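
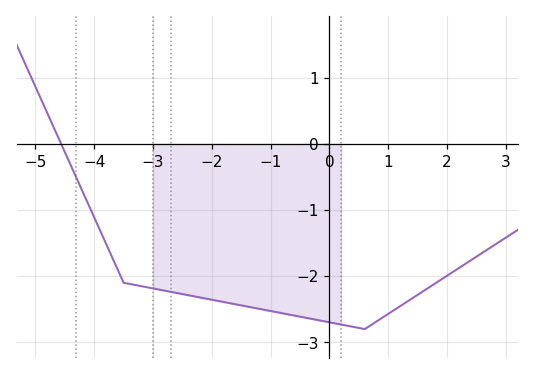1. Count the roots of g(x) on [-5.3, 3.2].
1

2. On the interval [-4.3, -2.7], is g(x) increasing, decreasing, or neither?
decreasing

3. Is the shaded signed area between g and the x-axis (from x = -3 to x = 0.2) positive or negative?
negative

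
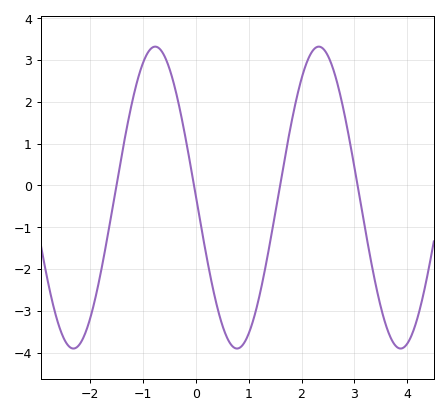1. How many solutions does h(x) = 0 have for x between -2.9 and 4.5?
4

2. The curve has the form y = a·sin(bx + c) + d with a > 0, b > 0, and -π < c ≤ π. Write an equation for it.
y = 3.61sin(2.03x + 3.13) - 0.29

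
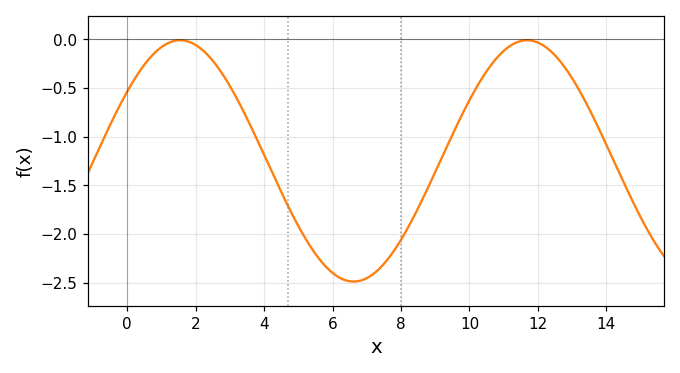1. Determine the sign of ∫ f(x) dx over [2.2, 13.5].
negative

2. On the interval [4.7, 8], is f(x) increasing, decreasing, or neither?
neither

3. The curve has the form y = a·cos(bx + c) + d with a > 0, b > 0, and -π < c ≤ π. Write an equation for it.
y = 1.24cos(0.62x - 0.96) - 1.25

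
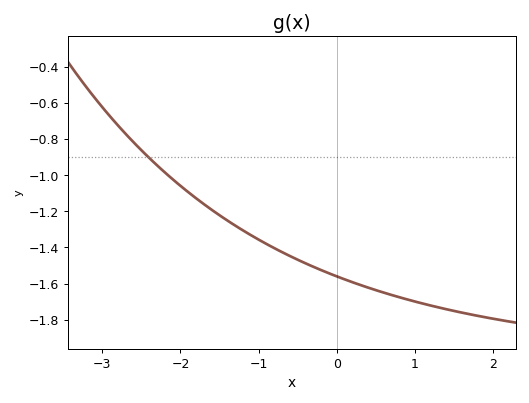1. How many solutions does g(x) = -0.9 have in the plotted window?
1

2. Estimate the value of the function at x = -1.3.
-1.28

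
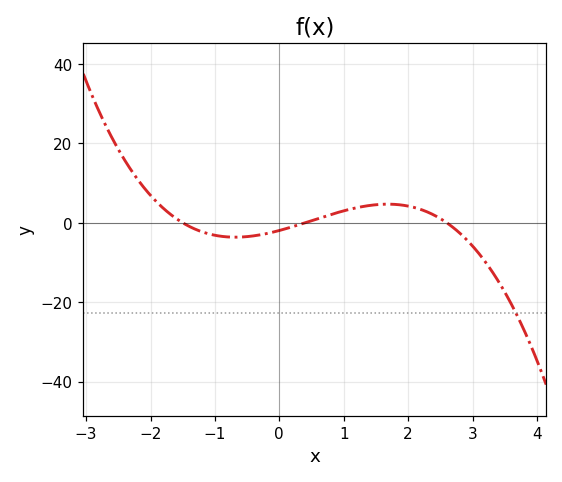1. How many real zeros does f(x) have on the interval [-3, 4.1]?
3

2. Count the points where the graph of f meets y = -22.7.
1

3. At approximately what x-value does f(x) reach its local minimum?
-0.686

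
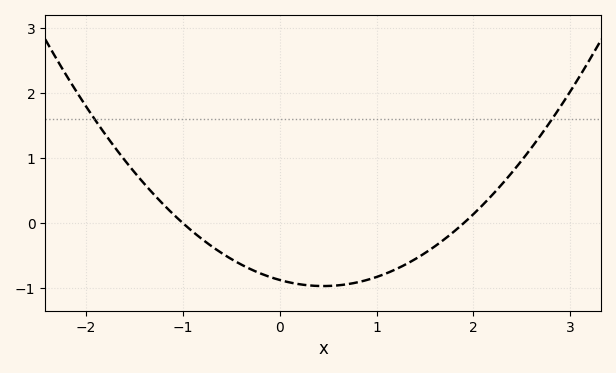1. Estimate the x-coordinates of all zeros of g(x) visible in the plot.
-1, 1.9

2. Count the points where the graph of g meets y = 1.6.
2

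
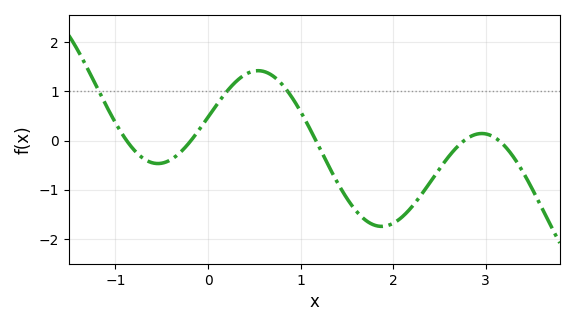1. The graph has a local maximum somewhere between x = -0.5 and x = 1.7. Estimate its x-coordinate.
0.5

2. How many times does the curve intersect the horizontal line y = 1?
3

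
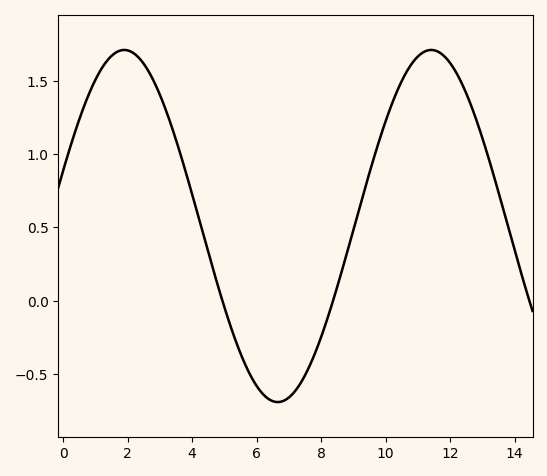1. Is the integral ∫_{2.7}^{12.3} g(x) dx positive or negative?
positive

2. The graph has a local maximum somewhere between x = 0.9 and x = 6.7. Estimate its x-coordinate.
1.89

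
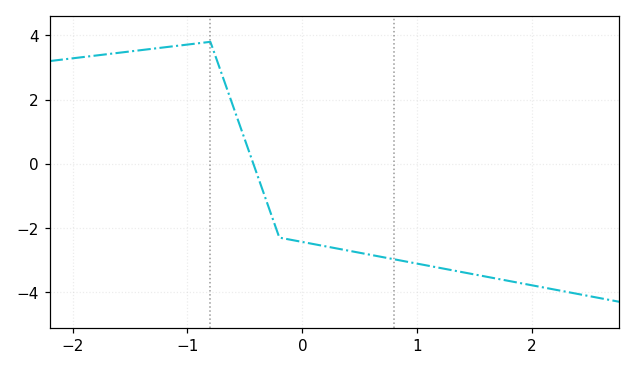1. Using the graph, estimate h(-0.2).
-2.3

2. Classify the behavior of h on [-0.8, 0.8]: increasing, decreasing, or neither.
decreasing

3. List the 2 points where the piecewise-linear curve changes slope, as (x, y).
(-0.8, 3.8); (-0.2, -2.3)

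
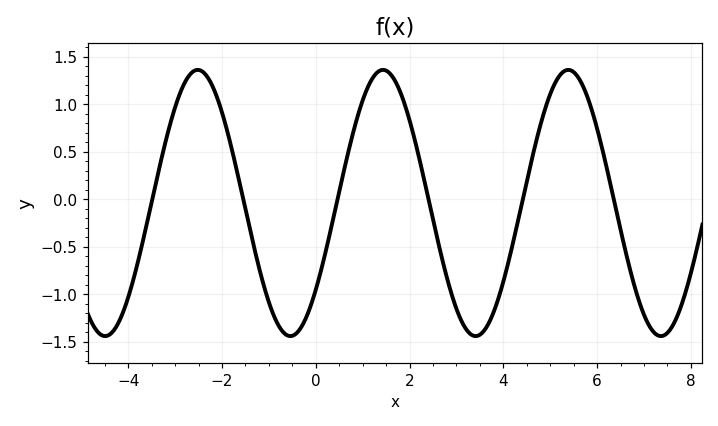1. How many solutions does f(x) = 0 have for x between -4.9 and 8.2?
6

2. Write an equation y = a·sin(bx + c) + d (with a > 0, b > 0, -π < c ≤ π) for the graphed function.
y = 1.4sin(1.6x - 0.71) - 0.04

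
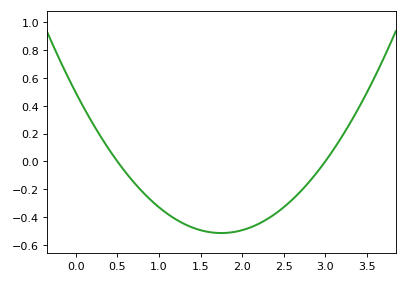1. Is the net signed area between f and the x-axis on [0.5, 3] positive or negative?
negative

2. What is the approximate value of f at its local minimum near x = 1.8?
-0.516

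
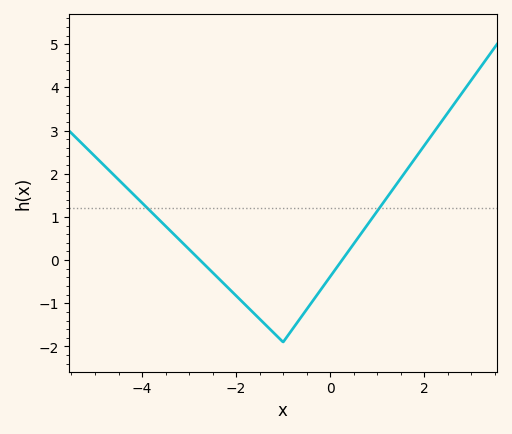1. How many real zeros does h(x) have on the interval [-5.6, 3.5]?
2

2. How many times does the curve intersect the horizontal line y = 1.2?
2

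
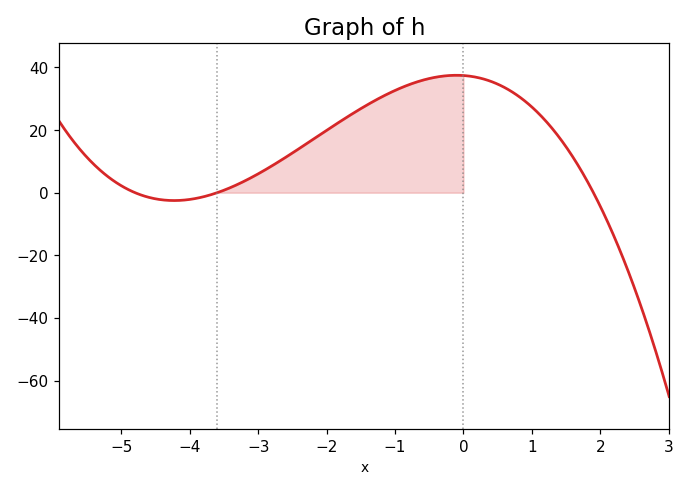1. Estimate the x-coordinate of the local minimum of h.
-4.2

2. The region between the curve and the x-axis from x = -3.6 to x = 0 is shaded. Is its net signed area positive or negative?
positive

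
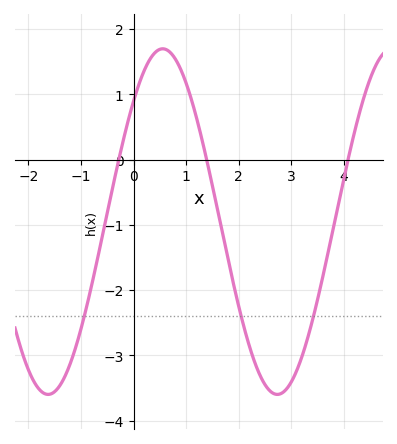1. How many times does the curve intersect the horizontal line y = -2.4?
3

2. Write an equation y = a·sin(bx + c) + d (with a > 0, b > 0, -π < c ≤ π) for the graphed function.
y = 2.65sin(1.44x + 0.77) - 0.95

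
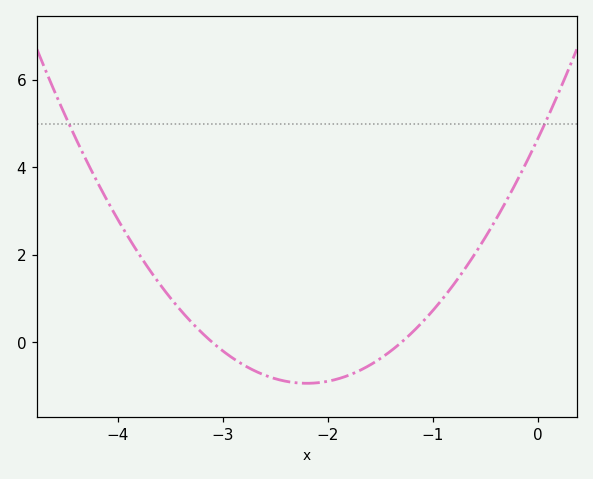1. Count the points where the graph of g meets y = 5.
2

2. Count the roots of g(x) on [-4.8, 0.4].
2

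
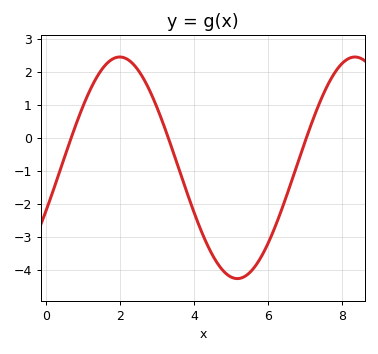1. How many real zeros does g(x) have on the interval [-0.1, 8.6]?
3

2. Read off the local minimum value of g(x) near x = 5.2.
-4.3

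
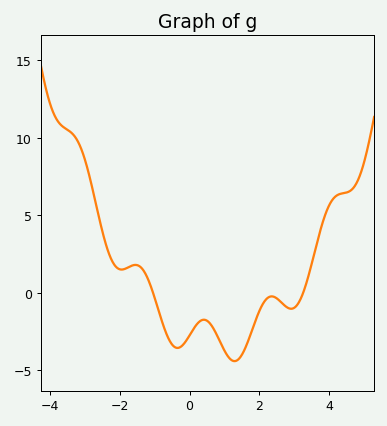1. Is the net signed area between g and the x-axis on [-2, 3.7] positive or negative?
negative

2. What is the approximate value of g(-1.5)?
1.78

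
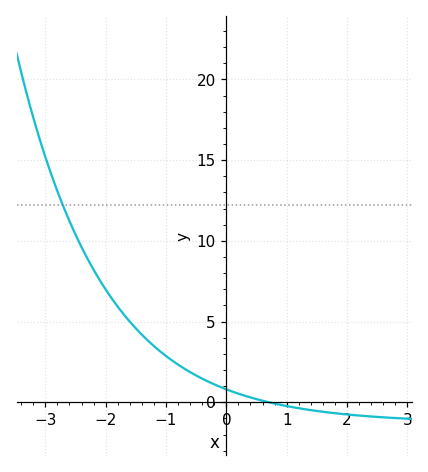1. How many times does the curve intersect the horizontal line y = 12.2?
1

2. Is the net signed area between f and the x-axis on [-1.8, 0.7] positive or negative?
positive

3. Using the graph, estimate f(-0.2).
1.11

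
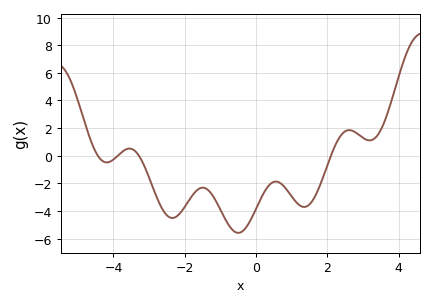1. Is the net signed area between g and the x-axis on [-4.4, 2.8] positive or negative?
negative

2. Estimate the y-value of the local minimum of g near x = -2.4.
-4.51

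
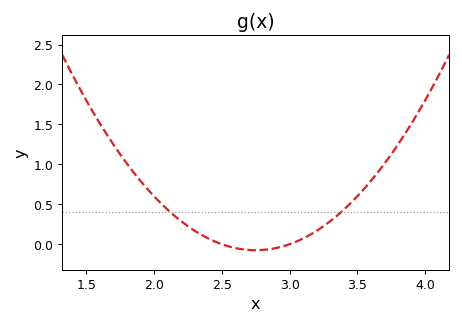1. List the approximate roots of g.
2.5, 3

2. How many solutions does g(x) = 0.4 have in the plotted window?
2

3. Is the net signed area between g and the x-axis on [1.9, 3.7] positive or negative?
positive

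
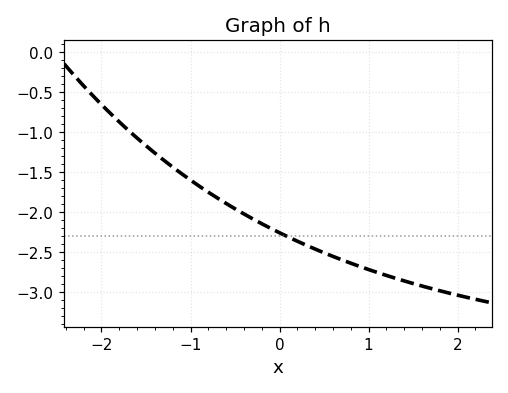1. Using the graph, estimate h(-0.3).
-2.1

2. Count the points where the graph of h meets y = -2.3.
1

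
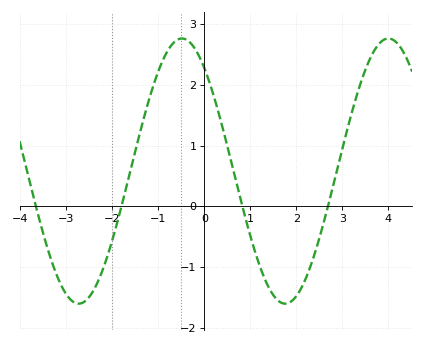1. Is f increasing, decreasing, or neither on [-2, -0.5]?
increasing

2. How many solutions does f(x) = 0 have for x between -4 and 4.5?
4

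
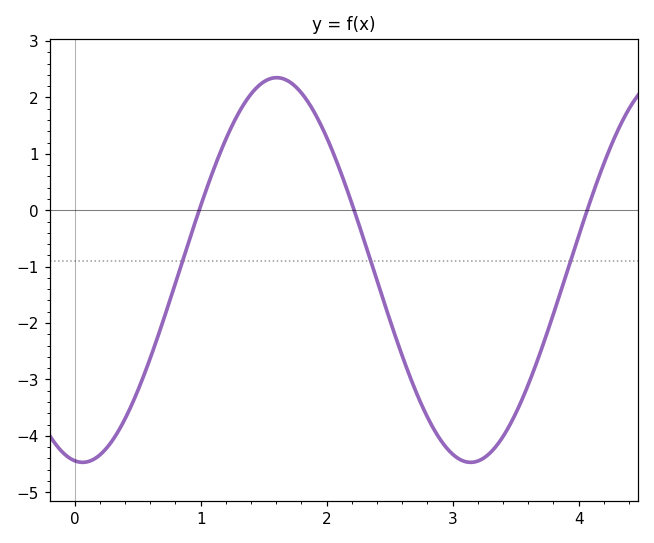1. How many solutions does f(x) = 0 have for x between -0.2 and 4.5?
3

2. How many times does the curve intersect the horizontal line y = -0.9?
3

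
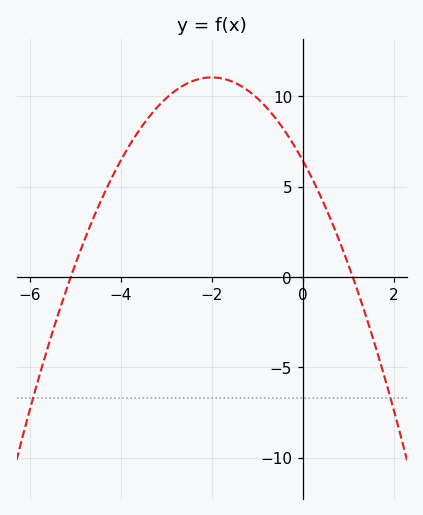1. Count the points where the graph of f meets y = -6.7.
2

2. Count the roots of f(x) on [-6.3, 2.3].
2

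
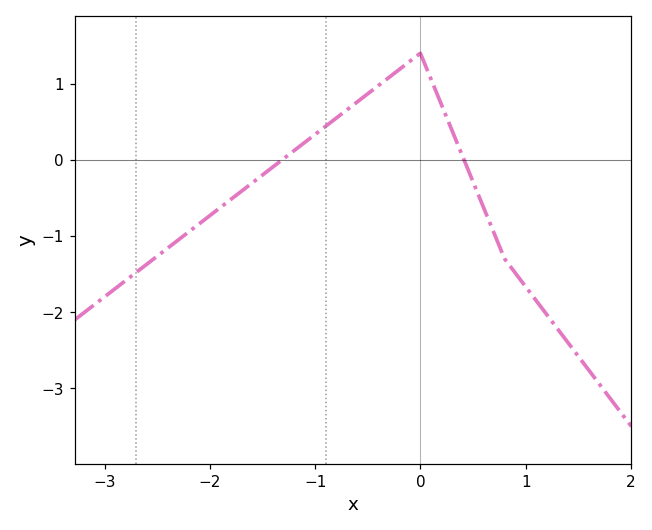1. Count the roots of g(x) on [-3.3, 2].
2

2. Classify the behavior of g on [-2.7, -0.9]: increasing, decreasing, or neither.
increasing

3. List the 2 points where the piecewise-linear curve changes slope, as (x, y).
(0, 1.4); (0.8, -1.3)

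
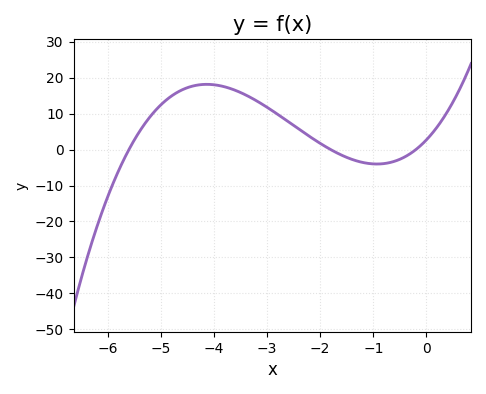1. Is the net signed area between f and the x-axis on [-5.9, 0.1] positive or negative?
positive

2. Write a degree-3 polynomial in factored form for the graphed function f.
y = 1.35(x + 5.6)(x + 1.8)(x + 0.2)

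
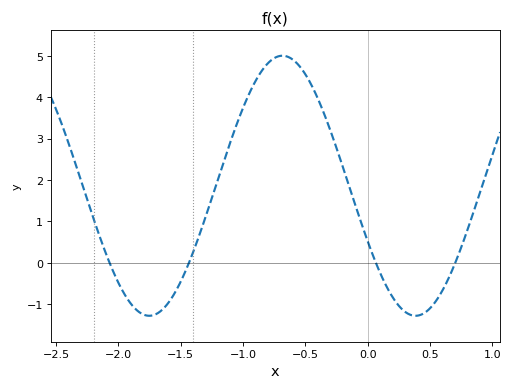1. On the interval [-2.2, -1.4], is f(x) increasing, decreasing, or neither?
neither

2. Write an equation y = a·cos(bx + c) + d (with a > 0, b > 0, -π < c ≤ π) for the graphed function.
y = 3.14cos(2.9x + 2) + 1.86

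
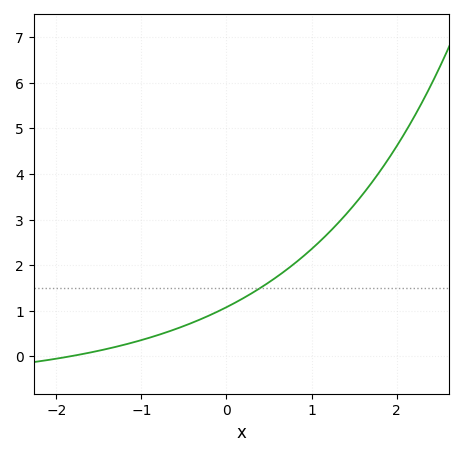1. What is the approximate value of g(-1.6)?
0.1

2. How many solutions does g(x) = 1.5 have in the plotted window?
1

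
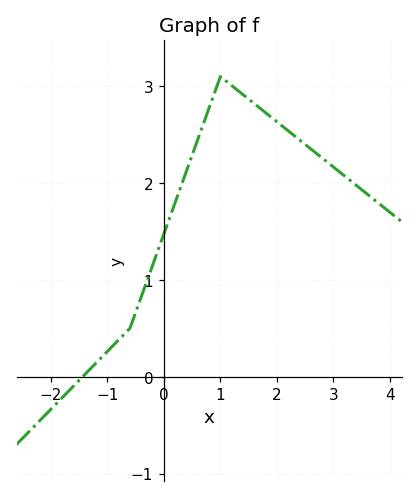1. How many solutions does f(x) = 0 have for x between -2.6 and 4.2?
1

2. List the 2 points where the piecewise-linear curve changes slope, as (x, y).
(-0.6, 0.5); (1, 3.1)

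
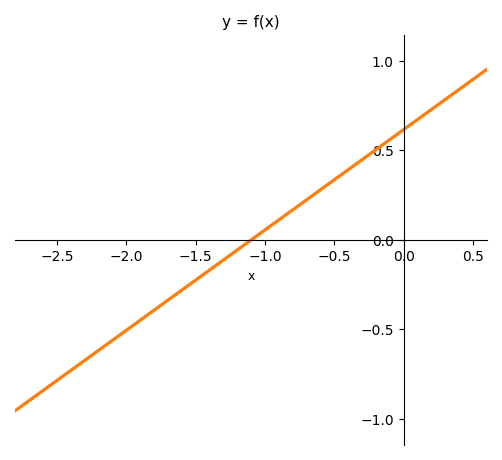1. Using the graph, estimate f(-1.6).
-0.28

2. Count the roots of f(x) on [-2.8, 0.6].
1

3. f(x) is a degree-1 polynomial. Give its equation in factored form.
y = 0.56(x + 1.1)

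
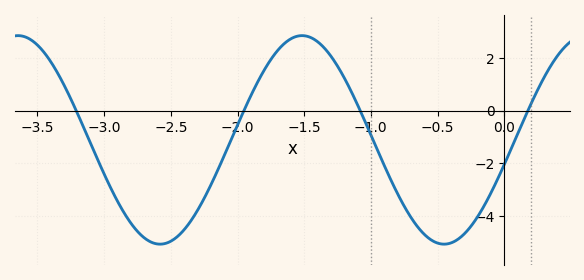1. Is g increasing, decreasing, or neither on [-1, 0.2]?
neither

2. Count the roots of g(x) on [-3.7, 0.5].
4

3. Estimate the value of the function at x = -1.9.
0.6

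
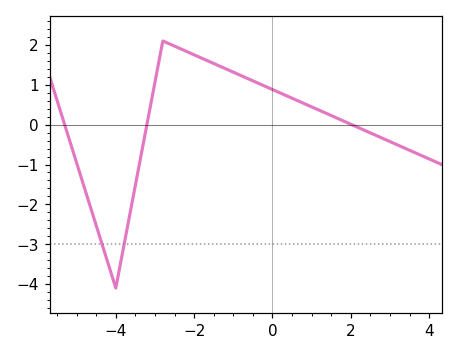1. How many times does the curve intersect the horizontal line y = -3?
2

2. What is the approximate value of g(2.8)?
-0.338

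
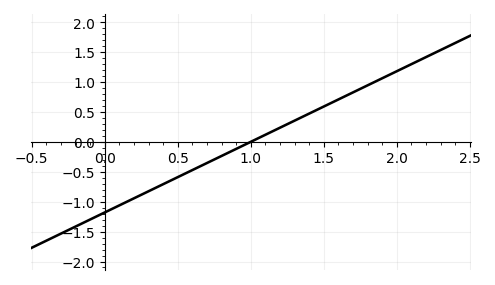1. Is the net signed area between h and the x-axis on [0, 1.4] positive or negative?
negative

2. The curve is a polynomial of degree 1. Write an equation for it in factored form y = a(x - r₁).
y = 1.18(x - 1)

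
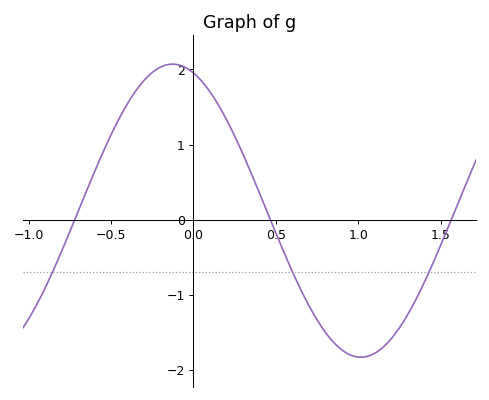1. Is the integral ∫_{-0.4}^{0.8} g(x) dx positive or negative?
positive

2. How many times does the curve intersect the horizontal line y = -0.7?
3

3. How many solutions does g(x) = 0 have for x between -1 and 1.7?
3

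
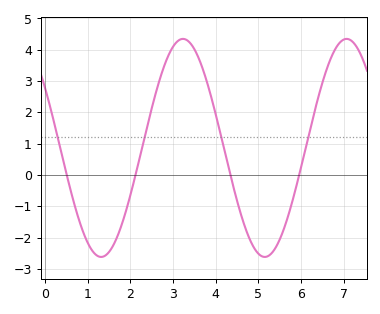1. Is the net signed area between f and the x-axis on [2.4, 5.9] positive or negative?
positive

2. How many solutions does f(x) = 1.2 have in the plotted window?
4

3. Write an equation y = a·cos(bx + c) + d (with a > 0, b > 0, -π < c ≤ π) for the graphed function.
y = 3.48cos(1.6x + 0.98) + 0.86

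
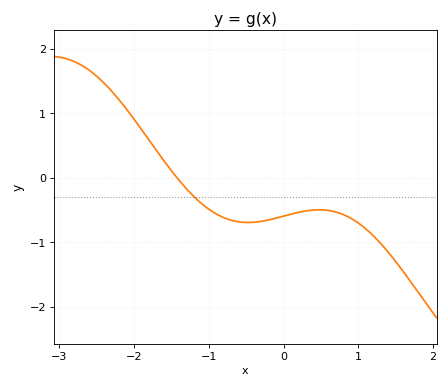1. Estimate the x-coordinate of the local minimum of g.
-0.476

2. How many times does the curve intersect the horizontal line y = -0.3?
1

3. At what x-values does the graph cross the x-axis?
-1.42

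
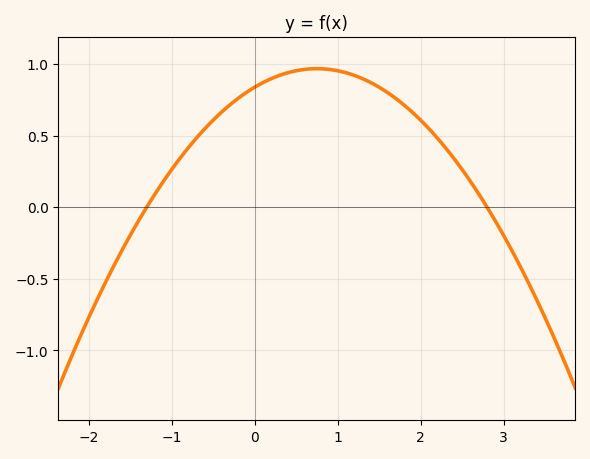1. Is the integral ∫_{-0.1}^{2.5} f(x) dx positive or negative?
positive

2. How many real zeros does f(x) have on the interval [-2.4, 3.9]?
2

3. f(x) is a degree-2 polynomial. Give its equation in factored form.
y = -0.23(x + 1.3)(x - 2.8)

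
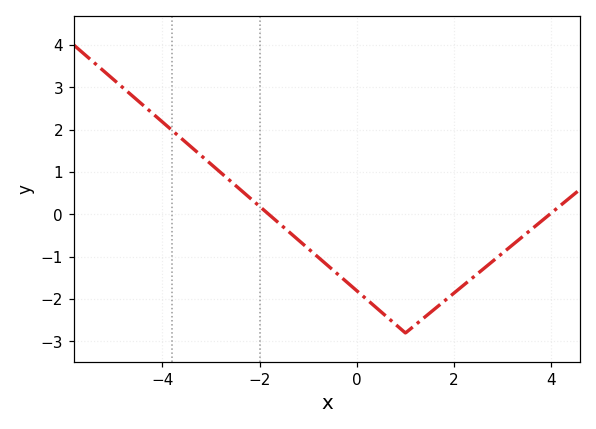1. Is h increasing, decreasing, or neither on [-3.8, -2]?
decreasing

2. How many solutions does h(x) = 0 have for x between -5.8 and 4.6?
2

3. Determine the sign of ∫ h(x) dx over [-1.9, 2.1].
negative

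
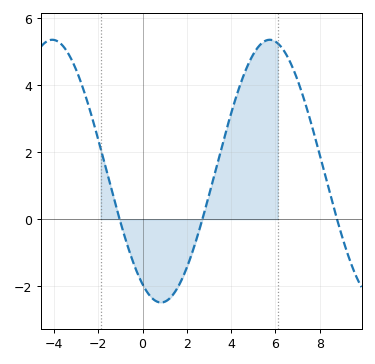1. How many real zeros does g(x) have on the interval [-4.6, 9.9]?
3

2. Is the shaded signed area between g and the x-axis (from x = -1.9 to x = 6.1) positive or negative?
positive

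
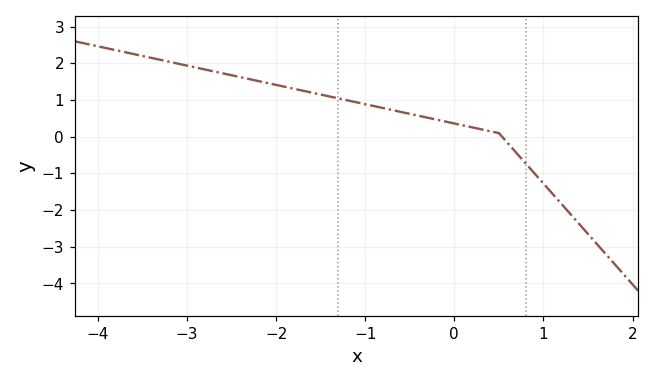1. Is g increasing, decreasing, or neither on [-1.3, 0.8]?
decreasing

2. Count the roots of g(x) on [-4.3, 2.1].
1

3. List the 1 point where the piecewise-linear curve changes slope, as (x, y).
(0.5, 0.1)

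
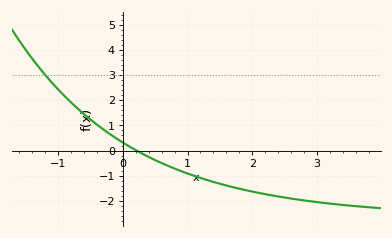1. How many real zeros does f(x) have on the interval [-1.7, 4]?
1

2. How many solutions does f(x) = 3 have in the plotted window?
1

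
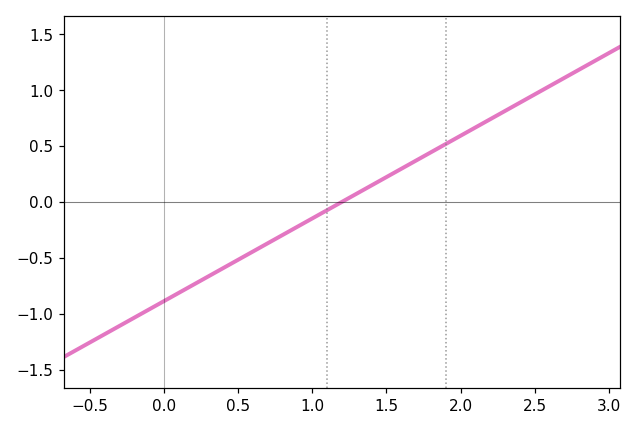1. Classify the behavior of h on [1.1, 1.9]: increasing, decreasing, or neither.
increasing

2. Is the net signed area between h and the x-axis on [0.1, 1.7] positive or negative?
negative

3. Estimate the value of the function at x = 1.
-0.148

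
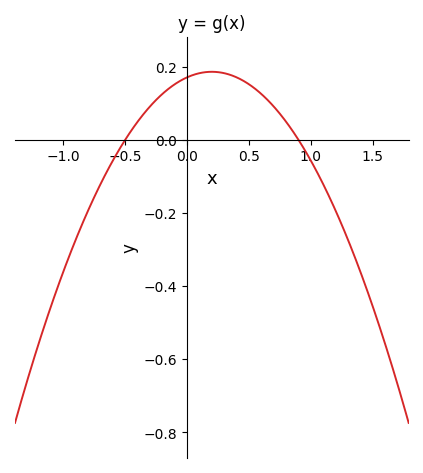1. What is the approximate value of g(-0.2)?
0.12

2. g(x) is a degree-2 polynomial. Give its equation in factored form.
y = -0.38(x + 0.5)(x - 0.9)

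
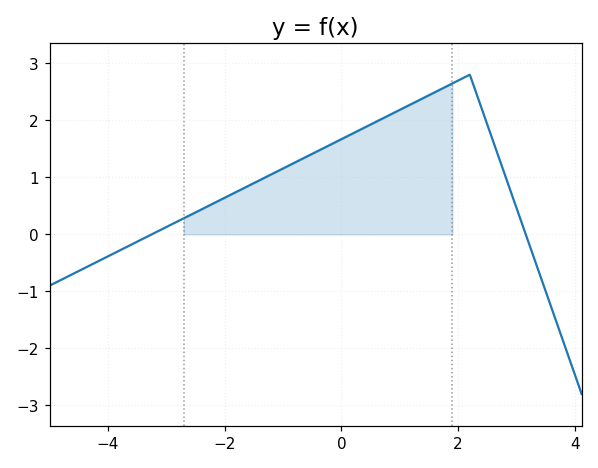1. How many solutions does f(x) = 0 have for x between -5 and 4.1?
2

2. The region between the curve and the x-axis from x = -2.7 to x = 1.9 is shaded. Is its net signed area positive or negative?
positive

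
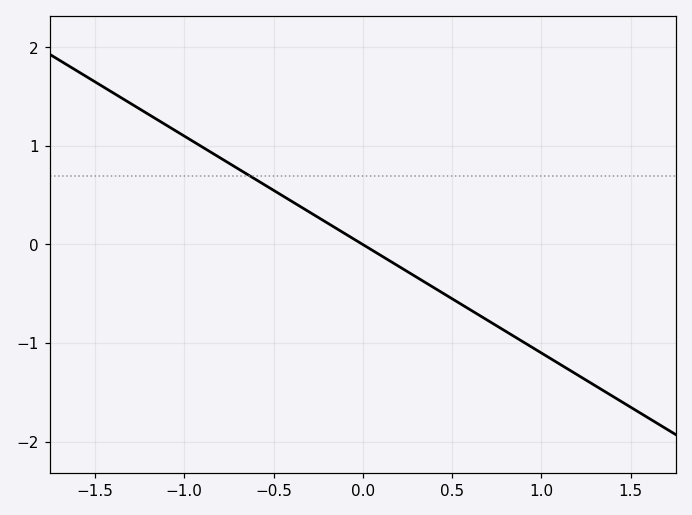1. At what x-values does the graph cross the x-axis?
0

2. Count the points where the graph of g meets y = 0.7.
1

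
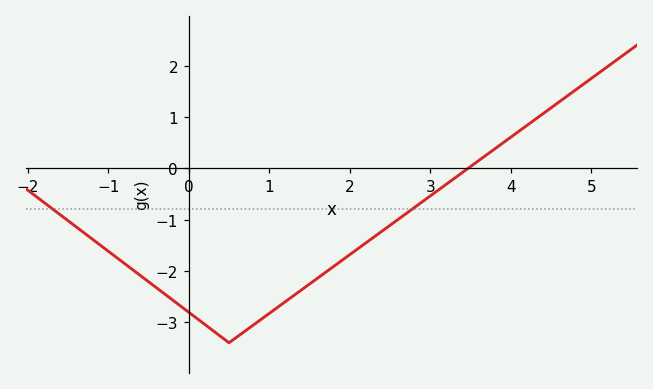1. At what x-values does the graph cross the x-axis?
3.47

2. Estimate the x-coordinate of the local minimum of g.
0.502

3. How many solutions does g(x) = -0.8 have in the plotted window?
2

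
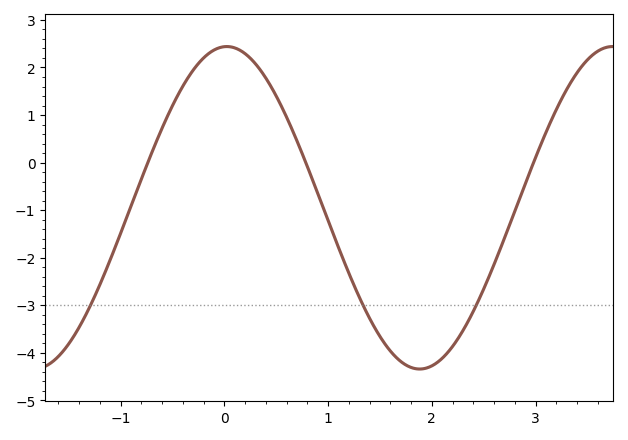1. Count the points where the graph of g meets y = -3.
3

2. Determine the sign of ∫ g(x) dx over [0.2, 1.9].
negative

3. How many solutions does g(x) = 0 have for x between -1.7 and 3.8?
3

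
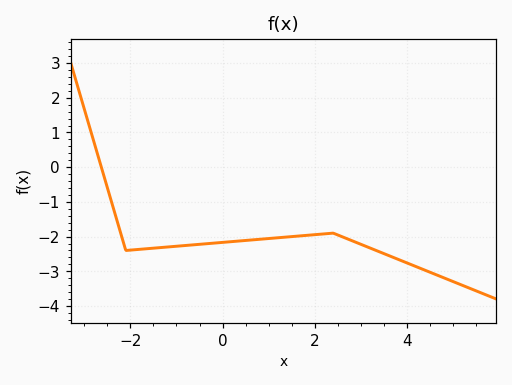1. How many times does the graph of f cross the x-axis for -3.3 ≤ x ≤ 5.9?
1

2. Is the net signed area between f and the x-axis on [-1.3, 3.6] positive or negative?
negative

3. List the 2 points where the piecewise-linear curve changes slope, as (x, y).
(-2.1, -2.4); (2.4, -1.9)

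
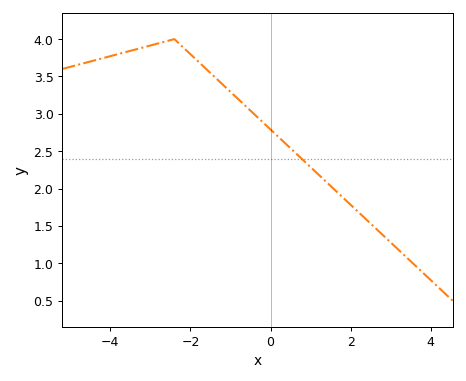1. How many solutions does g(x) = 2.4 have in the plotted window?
1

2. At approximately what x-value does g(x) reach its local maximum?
-2.4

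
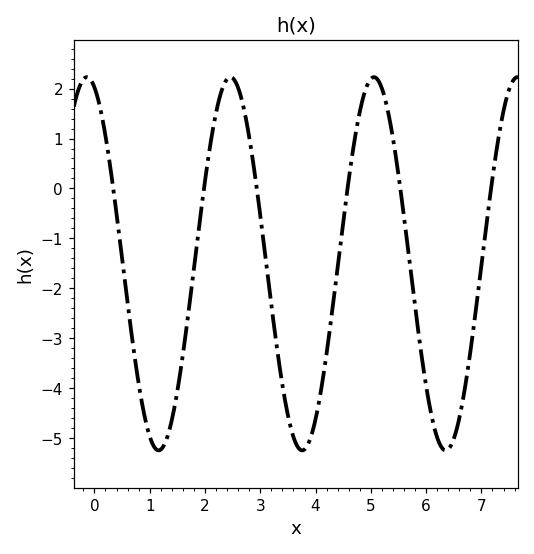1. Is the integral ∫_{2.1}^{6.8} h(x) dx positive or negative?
negative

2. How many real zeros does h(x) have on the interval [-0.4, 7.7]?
6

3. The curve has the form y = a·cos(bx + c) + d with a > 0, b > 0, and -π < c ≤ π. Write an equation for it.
y = 3.74cos(2.42x + 0.332) - 1.51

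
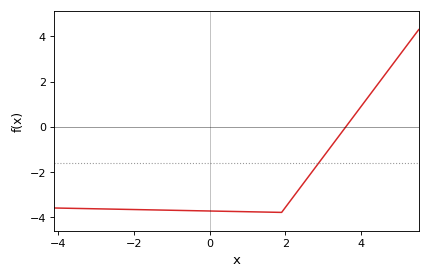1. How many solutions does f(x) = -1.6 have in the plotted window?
1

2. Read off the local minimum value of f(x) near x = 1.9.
-3.8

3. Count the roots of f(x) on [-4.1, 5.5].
1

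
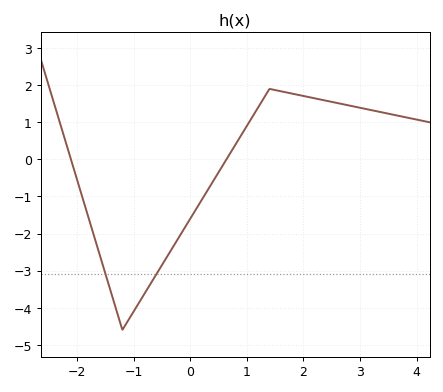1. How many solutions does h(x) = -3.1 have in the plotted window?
2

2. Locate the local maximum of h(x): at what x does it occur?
1.4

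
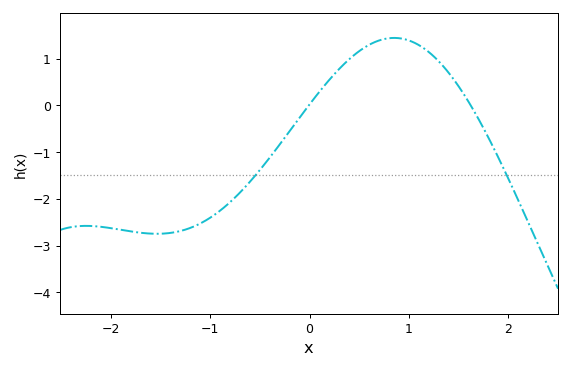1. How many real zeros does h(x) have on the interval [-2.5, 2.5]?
2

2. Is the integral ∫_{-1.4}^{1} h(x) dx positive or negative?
negative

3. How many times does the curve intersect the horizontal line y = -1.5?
2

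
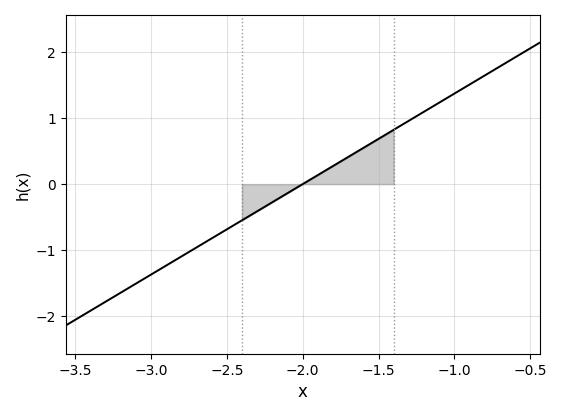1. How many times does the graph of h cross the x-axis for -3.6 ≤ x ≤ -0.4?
1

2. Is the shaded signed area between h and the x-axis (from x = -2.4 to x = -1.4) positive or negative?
positive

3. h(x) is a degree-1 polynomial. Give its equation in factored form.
y = 1.37(x + 2)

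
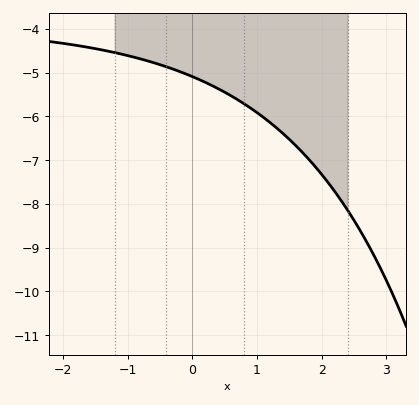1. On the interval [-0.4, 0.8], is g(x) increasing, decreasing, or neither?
decreasing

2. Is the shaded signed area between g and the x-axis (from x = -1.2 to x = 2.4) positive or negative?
negative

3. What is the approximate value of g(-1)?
-4.61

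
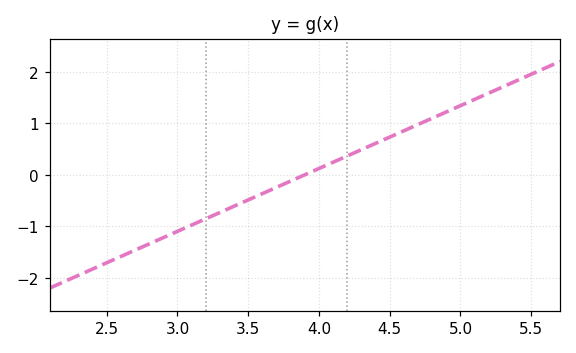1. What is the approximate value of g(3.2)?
-0.9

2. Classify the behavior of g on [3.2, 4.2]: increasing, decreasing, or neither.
increasing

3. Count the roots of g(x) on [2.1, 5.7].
1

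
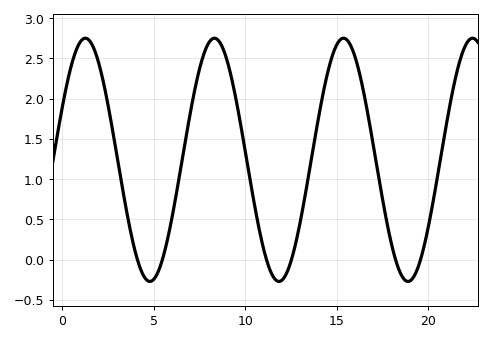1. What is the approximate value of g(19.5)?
-0.05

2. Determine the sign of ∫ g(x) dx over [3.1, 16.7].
positive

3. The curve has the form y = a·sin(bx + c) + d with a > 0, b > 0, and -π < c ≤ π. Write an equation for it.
y = 1.51sin(0.89x + 0.45) + 1.24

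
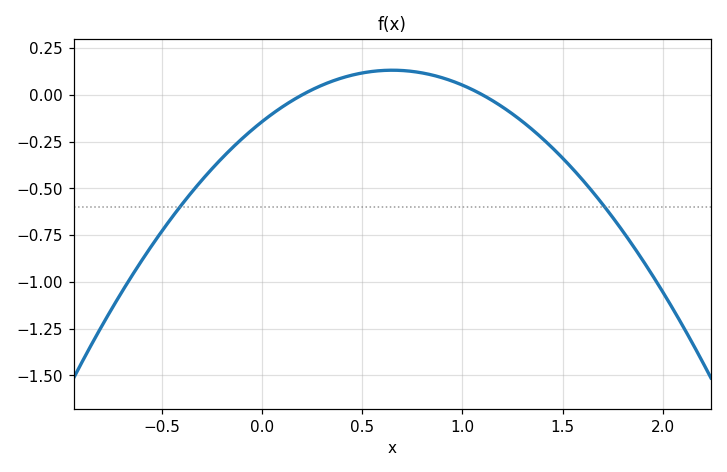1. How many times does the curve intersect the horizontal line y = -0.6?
2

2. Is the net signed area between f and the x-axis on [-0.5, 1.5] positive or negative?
negative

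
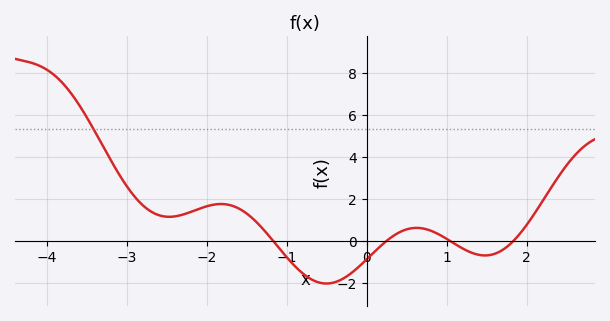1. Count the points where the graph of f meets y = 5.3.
1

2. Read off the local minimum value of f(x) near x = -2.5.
1.2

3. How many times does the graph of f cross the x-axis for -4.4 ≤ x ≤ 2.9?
4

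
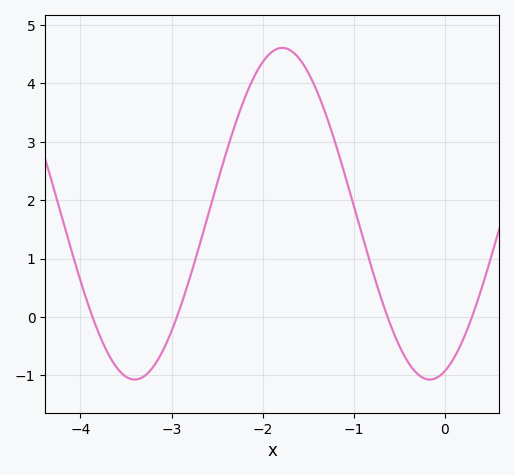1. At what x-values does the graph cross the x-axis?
-3.9, -2.9, -0.6, 0.3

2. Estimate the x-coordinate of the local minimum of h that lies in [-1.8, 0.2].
-0.2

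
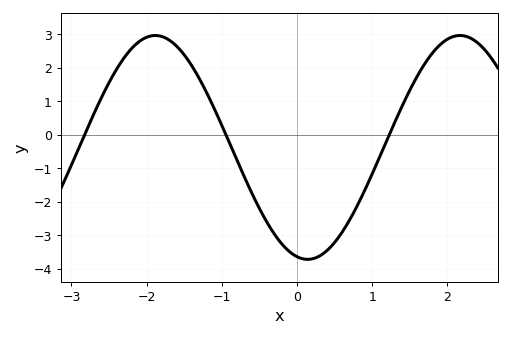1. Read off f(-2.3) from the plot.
2.3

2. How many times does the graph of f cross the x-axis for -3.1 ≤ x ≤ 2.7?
3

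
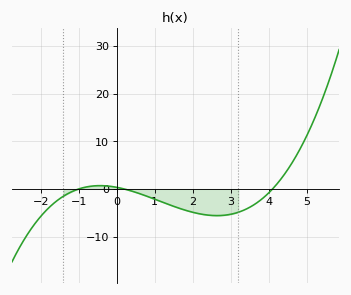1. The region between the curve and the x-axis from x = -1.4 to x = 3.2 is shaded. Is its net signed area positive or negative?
negative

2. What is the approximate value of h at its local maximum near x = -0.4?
0.7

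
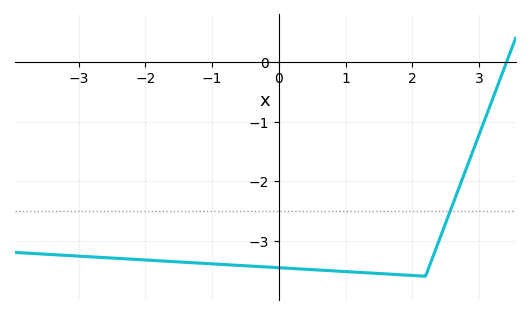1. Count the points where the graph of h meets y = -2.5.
1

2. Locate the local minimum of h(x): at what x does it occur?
2.2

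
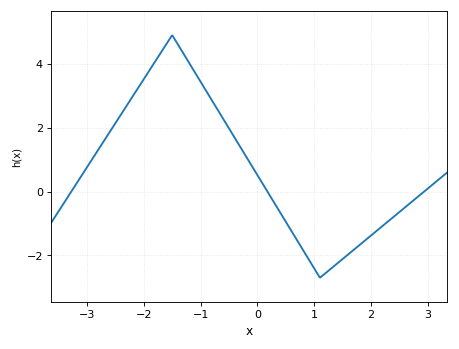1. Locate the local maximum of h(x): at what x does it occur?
-1.5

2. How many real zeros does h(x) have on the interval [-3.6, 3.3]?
3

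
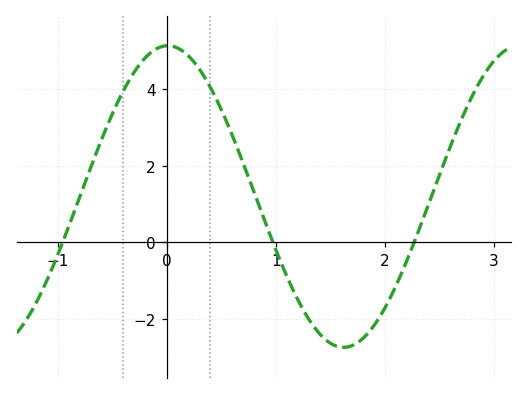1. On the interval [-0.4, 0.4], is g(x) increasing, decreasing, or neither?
neither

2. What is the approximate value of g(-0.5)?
3.4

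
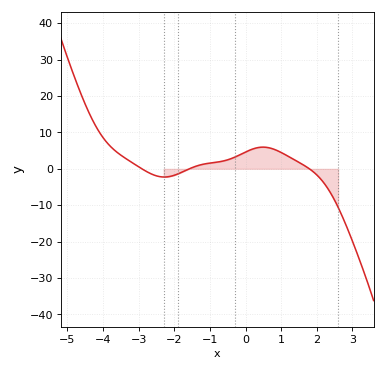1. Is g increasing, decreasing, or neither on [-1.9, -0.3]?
increasing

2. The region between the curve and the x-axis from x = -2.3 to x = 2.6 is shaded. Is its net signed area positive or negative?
positive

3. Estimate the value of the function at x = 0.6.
5.88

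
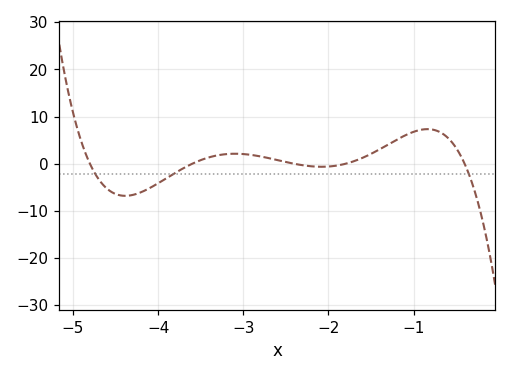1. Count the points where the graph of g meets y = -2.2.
3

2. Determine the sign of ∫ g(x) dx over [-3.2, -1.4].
positive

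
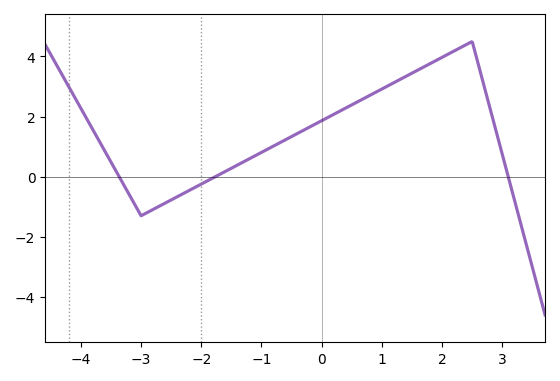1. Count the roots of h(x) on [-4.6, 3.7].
3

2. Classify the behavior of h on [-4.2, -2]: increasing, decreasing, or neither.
neither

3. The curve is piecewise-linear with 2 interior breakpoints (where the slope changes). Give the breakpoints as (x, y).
(-3, -1.3); (2.5, 4.5)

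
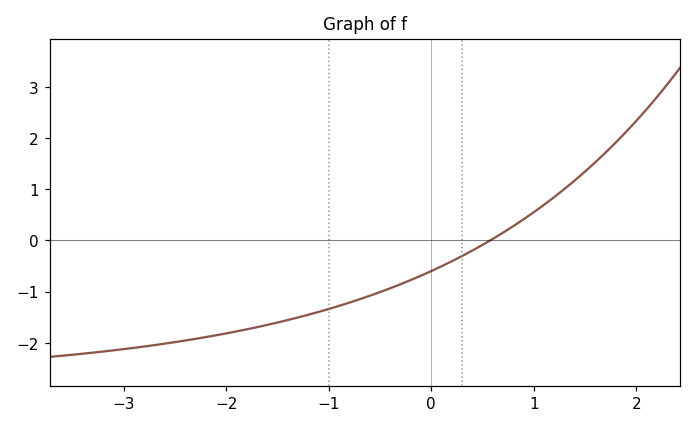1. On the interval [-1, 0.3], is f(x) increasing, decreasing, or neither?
increasing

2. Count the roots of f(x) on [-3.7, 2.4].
1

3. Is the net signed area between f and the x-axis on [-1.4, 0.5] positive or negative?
negative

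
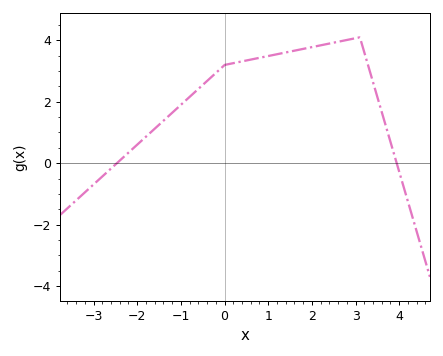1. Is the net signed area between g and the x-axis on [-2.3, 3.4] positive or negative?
positive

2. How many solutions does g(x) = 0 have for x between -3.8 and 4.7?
2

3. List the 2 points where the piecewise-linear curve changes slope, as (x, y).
(0, 3.2); (3.1, 4.1)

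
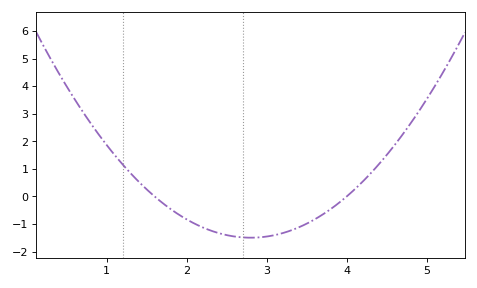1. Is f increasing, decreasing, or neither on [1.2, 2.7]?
decreasing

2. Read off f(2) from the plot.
-0.832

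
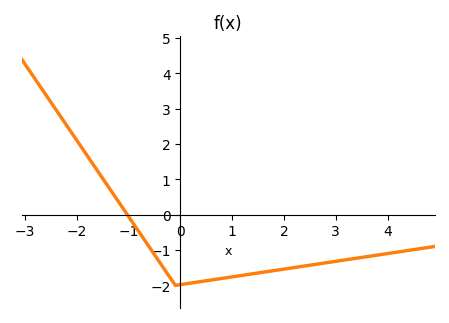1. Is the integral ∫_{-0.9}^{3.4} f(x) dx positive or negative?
negative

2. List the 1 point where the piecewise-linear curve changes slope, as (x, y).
(-0.1, -2)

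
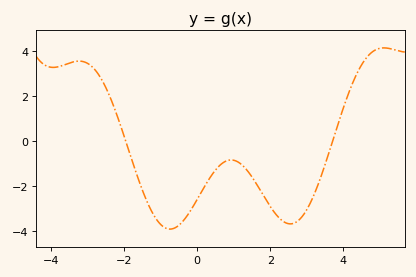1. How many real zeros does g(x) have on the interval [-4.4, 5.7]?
2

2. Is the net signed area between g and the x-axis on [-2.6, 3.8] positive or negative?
negative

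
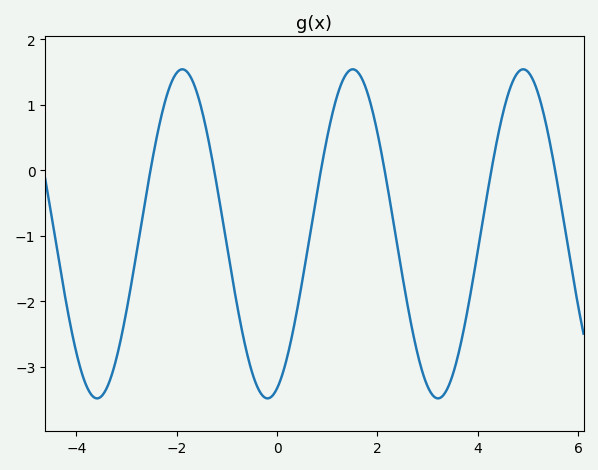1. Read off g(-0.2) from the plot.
-3.5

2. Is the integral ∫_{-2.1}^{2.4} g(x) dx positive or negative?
negative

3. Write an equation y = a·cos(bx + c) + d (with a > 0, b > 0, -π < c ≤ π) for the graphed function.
y = 2.51cos(1.9x - 2.8) - 0.97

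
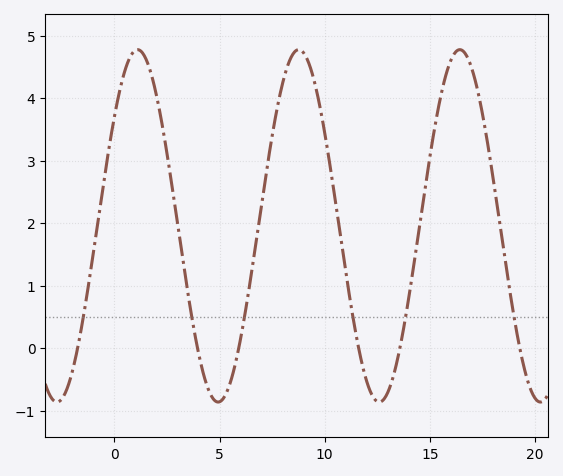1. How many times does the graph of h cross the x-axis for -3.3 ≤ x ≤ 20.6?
6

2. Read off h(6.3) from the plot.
0.7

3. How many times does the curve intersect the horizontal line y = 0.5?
6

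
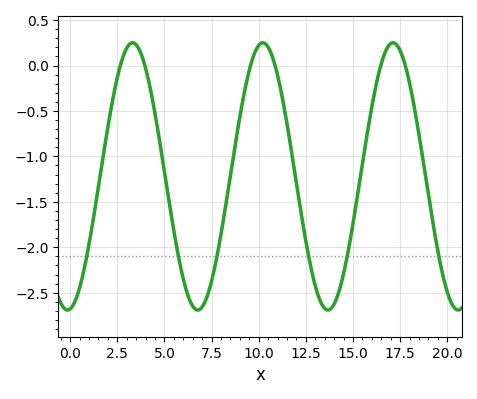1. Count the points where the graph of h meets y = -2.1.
6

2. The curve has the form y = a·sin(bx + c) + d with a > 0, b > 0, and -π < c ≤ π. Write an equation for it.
y = 1.47sin(0.91x - 1.4) - 1.22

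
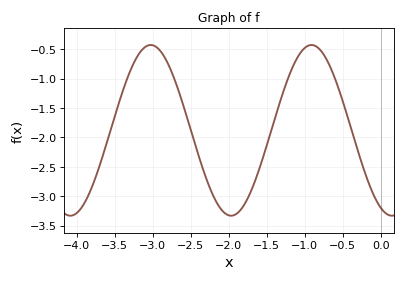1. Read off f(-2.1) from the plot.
-3.2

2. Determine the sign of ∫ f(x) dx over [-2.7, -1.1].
negative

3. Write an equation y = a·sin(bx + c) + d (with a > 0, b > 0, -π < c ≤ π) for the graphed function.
y = 1.45sin(3x - 2) - 1.88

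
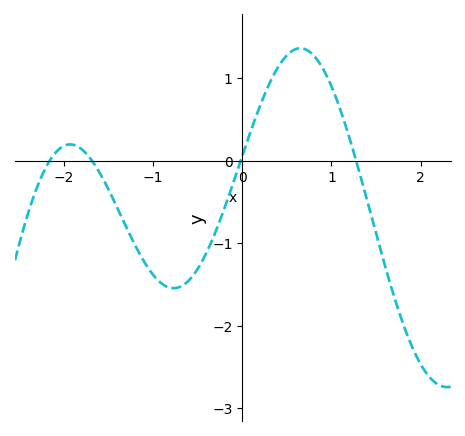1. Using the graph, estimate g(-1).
-1.38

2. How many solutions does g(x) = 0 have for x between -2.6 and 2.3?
4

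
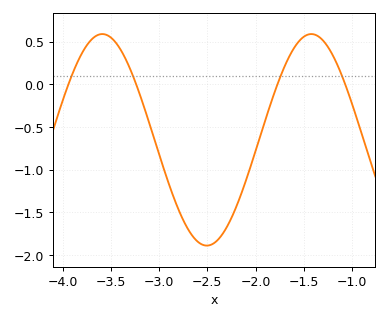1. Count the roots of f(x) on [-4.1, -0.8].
4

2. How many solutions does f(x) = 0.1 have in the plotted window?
4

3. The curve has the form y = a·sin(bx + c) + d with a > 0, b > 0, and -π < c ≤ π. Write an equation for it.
y = 1.24sin(2.9x - 0.59) - 0.65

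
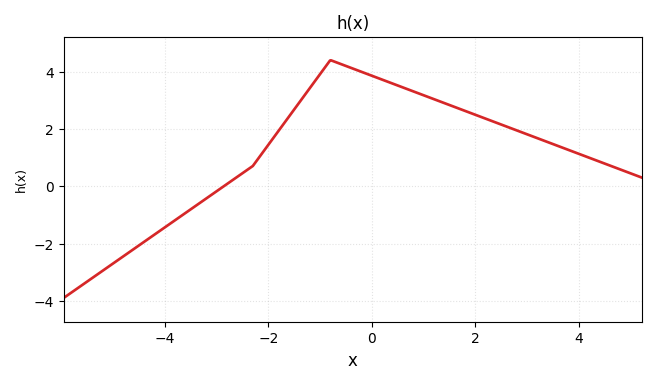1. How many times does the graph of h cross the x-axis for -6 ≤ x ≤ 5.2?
1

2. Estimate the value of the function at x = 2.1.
2.4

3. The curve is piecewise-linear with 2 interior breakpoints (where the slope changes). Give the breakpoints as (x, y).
(-2.3, 0.7); (-0.8, 4.4)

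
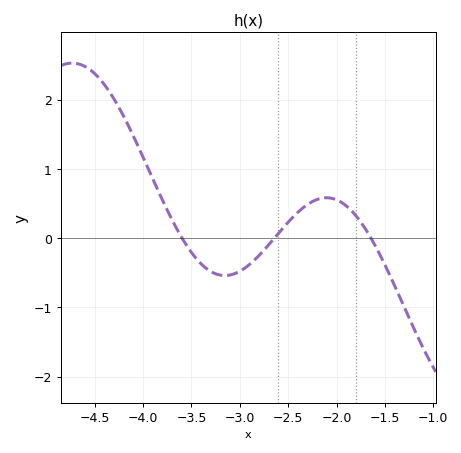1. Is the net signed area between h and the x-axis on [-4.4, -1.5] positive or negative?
positive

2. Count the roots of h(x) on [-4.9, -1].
3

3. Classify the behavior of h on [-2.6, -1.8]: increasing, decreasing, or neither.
neither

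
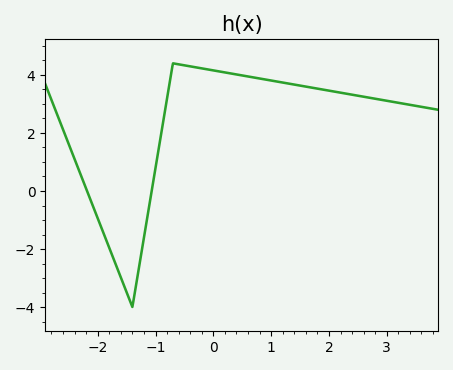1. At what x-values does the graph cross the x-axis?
-2.2, -1.1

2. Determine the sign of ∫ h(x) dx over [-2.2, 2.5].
positive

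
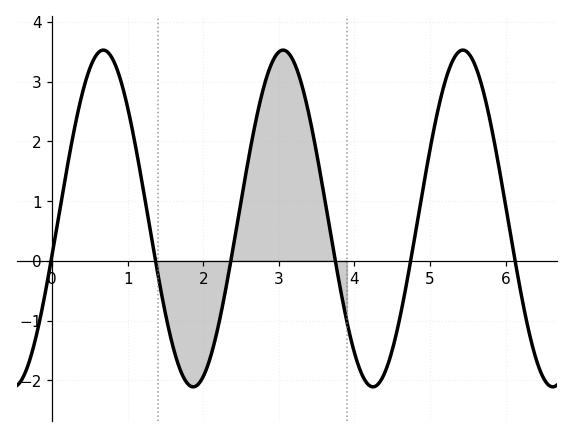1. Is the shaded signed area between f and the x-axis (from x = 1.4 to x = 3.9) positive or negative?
positive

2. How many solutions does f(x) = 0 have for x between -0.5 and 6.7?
6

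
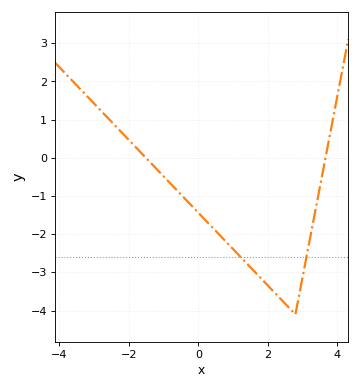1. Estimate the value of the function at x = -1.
-0.484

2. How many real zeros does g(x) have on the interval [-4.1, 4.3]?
2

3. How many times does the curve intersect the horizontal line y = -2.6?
2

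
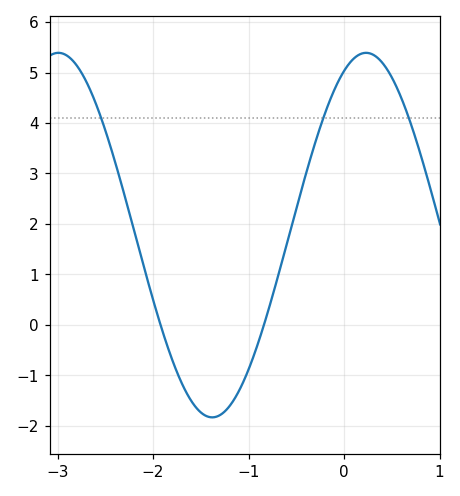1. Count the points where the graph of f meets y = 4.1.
3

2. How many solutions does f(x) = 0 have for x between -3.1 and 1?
2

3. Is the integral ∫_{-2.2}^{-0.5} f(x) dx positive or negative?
negative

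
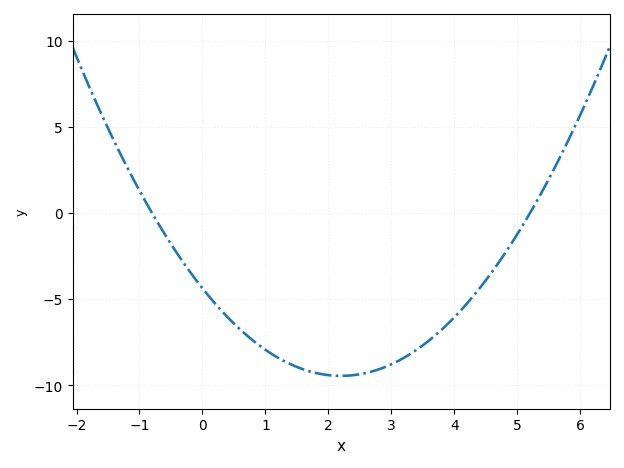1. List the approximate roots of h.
-0.8, 5.2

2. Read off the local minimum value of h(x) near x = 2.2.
-9.5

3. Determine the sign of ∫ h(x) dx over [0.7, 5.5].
negative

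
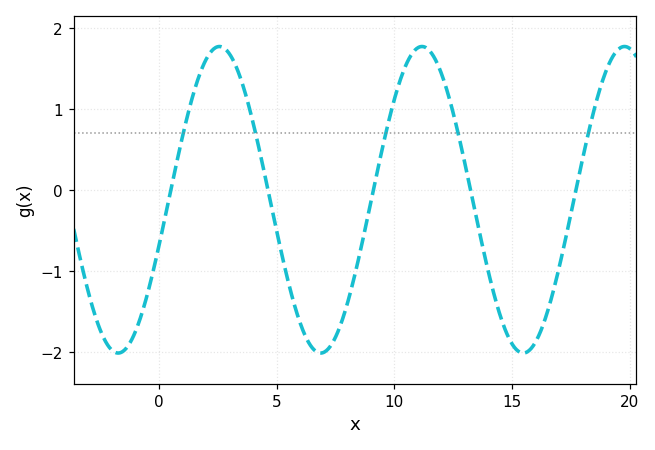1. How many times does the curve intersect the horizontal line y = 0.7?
5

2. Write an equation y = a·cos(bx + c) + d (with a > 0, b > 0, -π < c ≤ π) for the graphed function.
y = 1.89cos(0.73x - 1.87) - 0.12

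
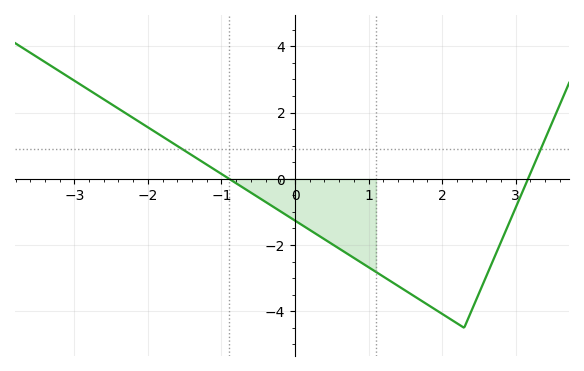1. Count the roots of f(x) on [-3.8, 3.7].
2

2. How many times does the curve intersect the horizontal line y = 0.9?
2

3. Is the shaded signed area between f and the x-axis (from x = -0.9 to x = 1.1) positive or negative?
negative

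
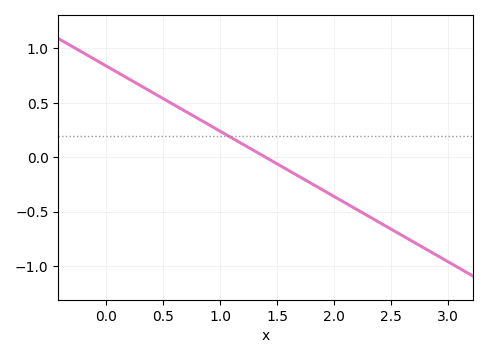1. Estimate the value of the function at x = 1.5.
-0.06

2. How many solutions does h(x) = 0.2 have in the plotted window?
1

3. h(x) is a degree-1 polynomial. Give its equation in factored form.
y = -0.6(x - 1.4)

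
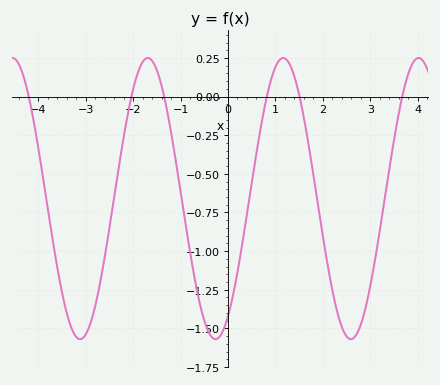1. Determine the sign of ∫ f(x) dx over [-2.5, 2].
negative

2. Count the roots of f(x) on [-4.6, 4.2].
6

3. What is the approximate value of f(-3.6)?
-1.1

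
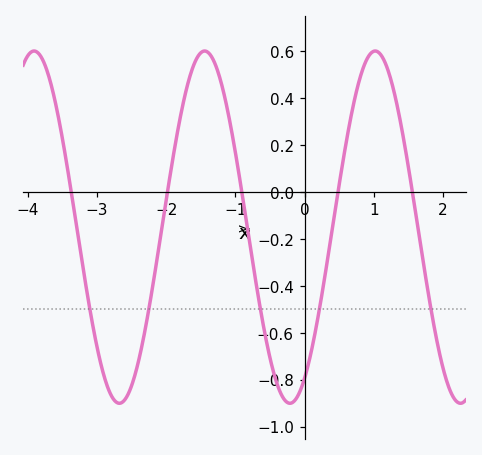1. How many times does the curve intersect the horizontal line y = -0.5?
5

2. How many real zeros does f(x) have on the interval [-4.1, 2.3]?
5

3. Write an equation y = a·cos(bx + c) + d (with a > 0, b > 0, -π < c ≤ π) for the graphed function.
y = 0.75cos(2.55x - 2.6) - 0.15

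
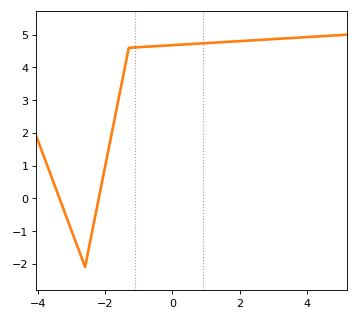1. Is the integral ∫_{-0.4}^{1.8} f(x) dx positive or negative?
positive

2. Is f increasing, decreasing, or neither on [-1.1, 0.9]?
increasing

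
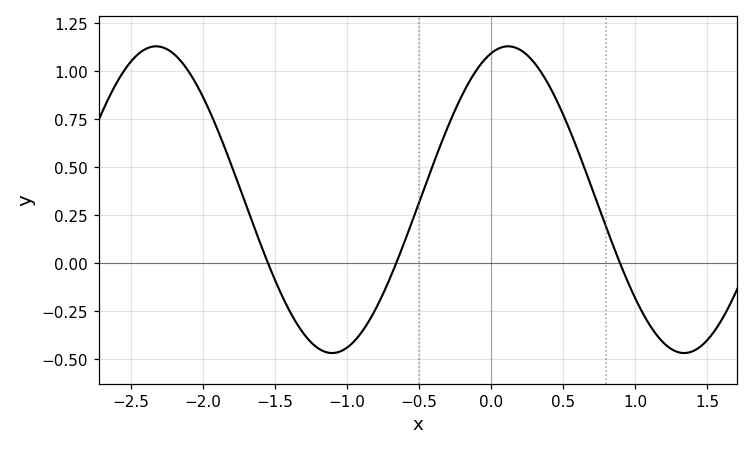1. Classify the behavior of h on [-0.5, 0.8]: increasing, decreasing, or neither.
neither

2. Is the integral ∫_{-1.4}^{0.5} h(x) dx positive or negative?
positive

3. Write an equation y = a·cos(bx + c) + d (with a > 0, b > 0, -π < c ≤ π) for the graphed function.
y = 0.8cos(2.57x - 0.302) + 0.33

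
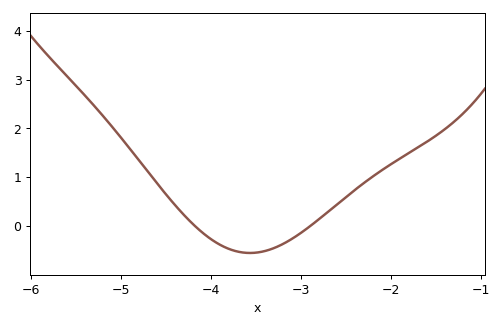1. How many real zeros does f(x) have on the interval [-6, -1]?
2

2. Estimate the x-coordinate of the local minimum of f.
-3.6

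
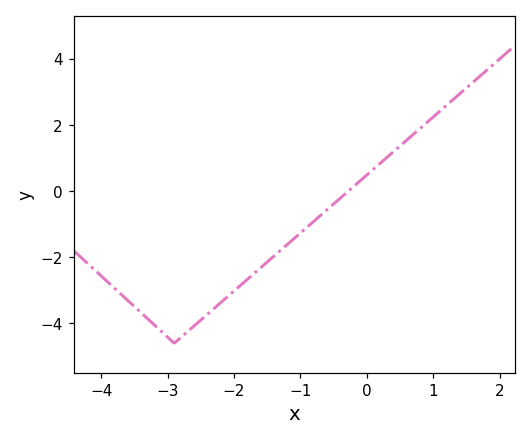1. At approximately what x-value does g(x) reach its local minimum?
-2.9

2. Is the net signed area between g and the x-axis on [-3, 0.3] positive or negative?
negative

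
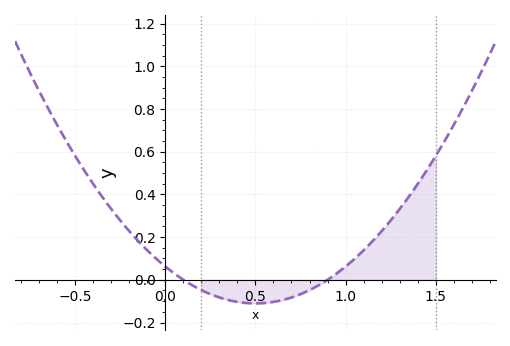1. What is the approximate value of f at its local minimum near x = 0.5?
-0.11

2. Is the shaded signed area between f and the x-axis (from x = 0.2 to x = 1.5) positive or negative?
positive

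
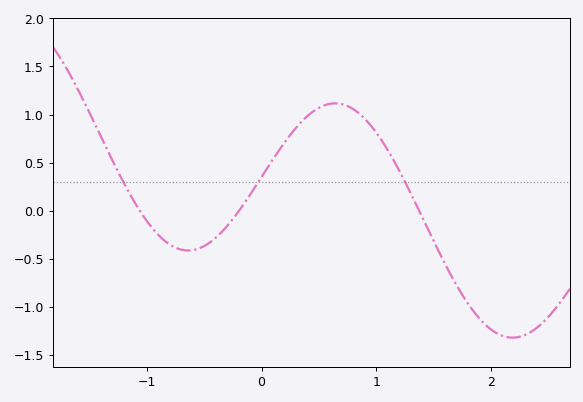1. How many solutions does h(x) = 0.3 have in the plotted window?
3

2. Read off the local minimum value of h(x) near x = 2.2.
-1.32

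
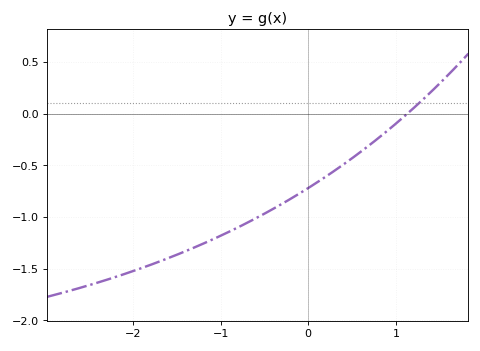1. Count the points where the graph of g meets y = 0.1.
1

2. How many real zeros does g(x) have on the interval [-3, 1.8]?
1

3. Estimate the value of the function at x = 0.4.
-0.5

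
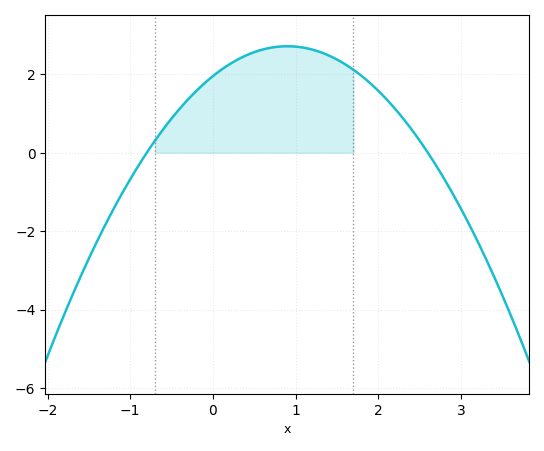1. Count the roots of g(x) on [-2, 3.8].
2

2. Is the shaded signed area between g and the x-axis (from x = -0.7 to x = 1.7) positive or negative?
positive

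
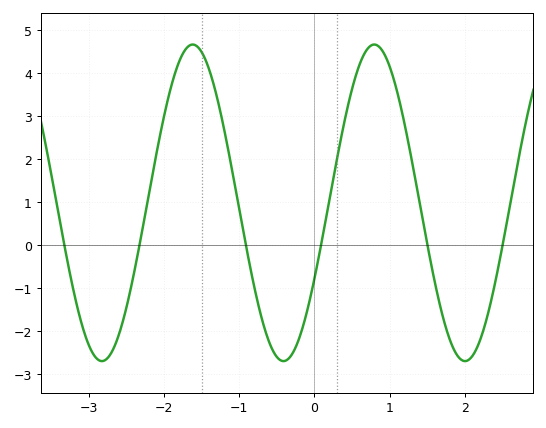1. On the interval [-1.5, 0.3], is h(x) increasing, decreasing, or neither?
neither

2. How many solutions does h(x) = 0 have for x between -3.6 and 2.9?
6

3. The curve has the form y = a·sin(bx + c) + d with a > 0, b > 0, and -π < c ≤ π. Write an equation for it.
y = 3.68sin(2.6x - 0.5) + 0.99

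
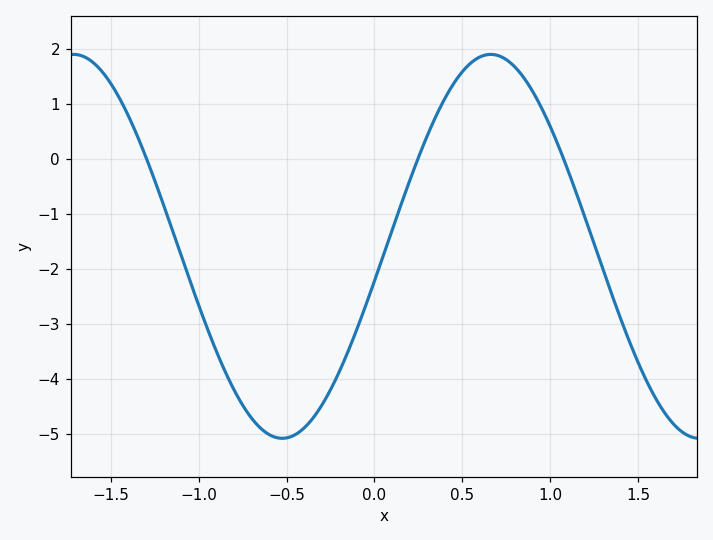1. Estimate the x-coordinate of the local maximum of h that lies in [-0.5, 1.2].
0.65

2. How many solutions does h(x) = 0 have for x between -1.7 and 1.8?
3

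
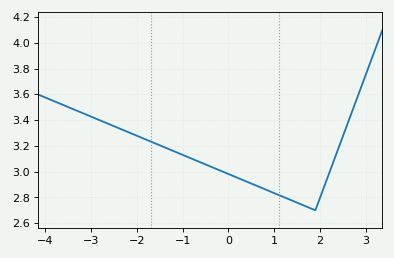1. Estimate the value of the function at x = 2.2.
2.99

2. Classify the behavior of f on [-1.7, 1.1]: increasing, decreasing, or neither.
decreasing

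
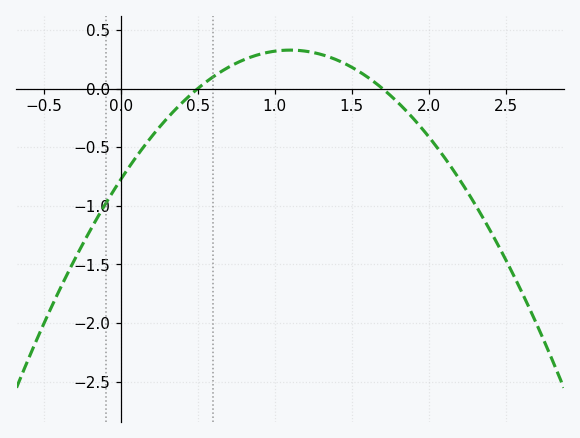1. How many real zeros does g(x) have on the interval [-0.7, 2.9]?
2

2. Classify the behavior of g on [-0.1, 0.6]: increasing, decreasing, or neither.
increasing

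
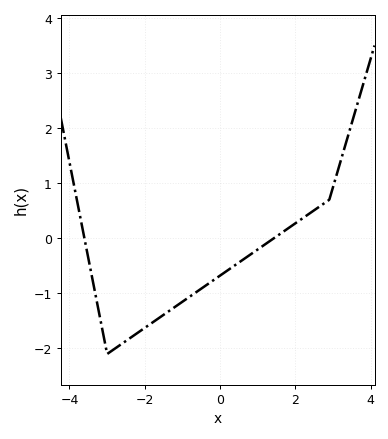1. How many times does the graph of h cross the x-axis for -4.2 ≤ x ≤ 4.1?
2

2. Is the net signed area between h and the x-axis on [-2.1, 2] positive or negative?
negative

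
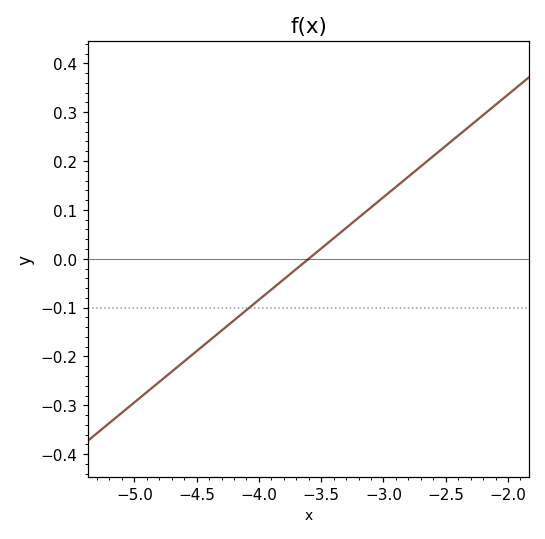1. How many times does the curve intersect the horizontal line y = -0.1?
1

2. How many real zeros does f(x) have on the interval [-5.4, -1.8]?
1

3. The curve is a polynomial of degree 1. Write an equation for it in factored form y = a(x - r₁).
y = 0.21(x + 3.6)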